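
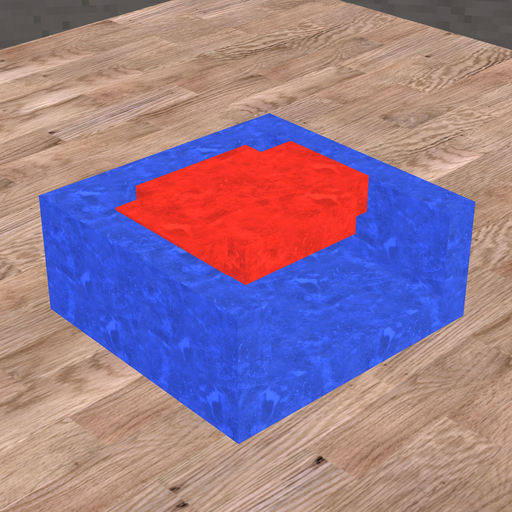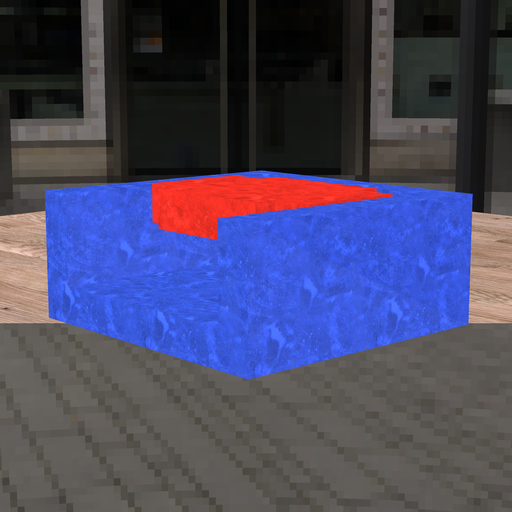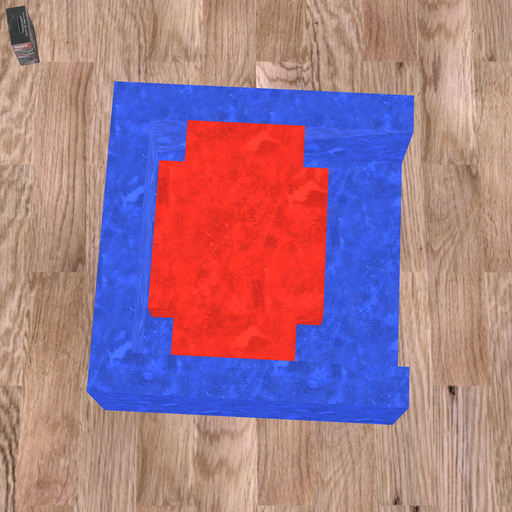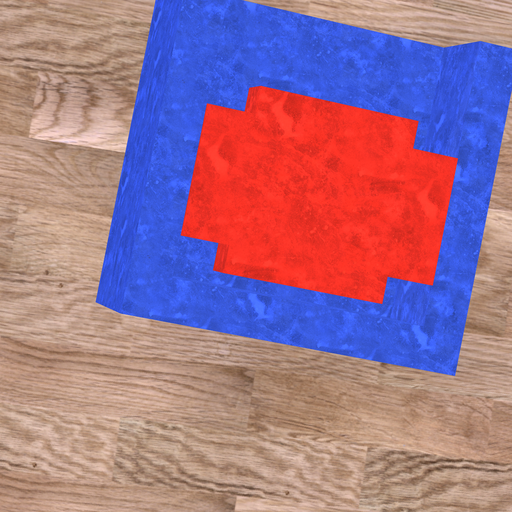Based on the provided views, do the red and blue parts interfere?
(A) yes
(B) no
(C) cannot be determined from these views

(B) no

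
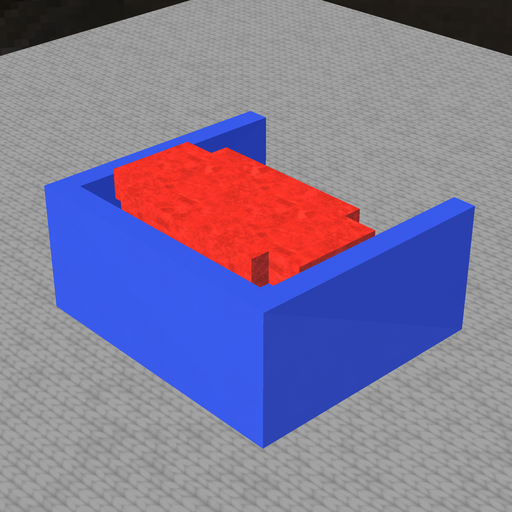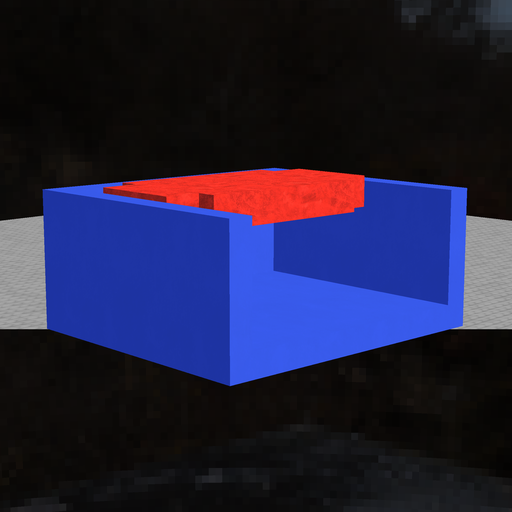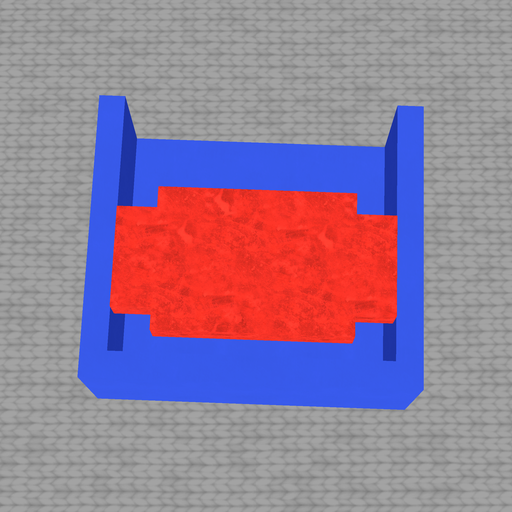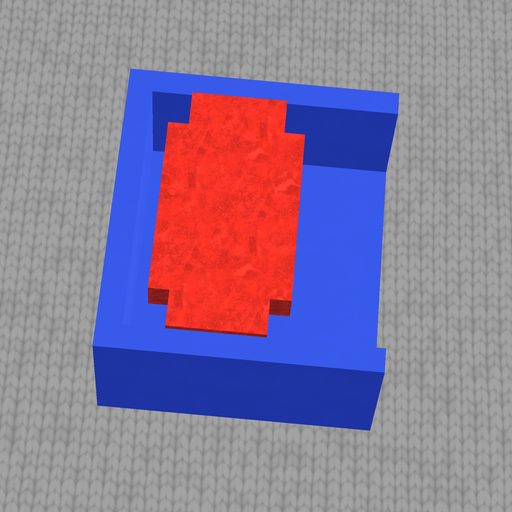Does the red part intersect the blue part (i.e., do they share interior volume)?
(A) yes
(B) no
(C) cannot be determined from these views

(B) no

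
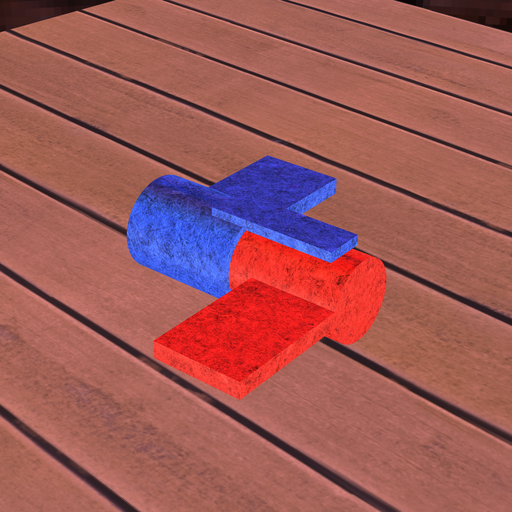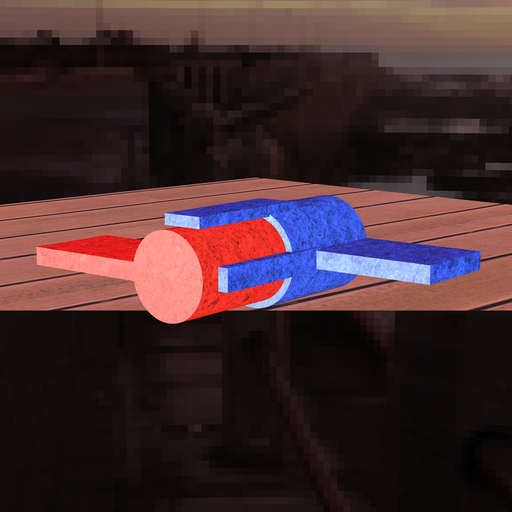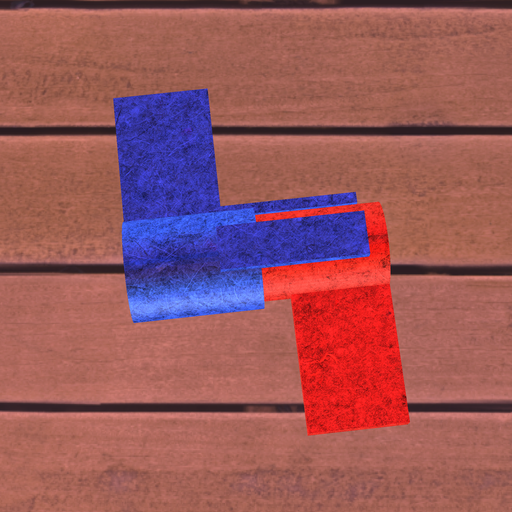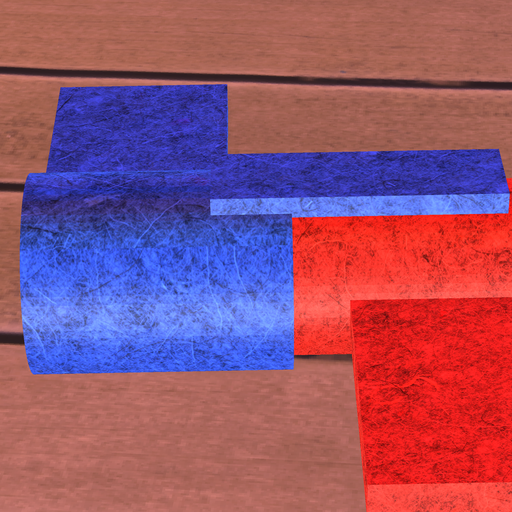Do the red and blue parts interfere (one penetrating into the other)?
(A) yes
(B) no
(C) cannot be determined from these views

(A) yes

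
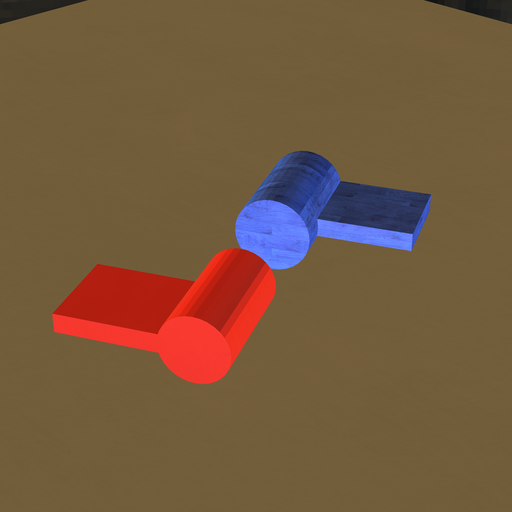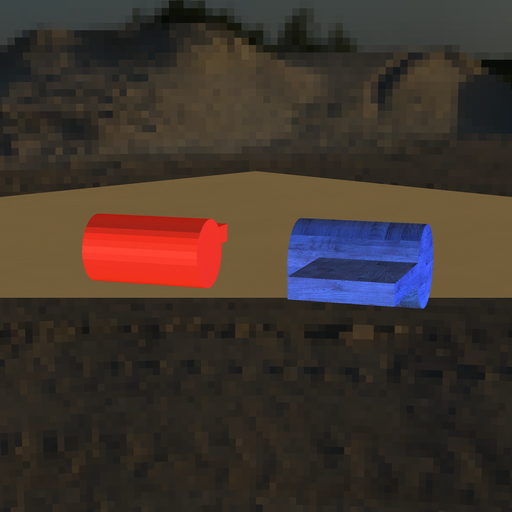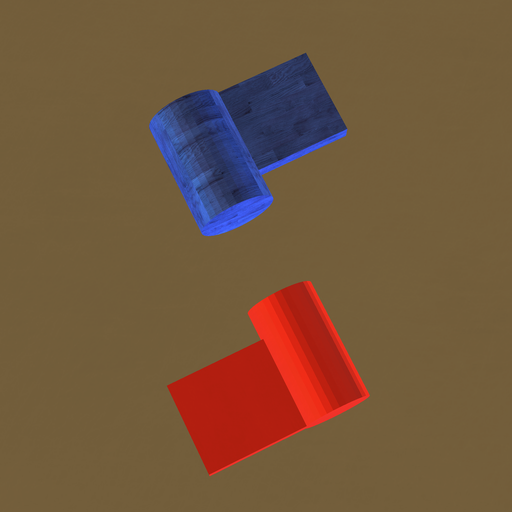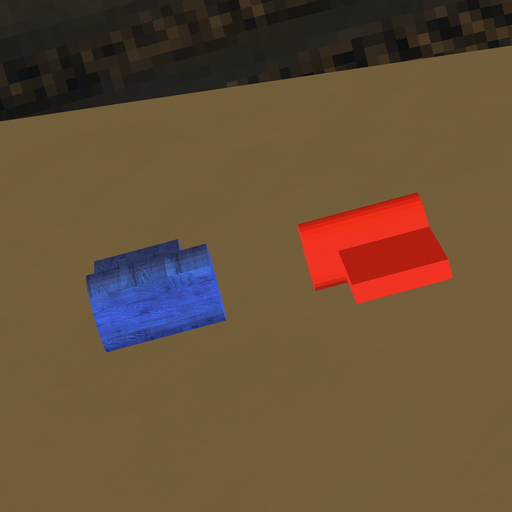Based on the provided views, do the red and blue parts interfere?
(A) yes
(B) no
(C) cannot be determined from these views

(B) no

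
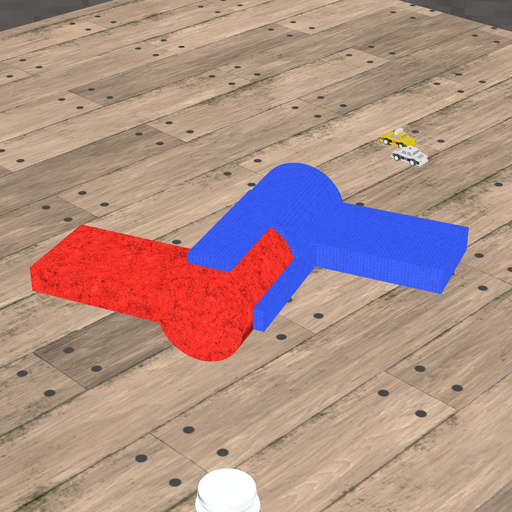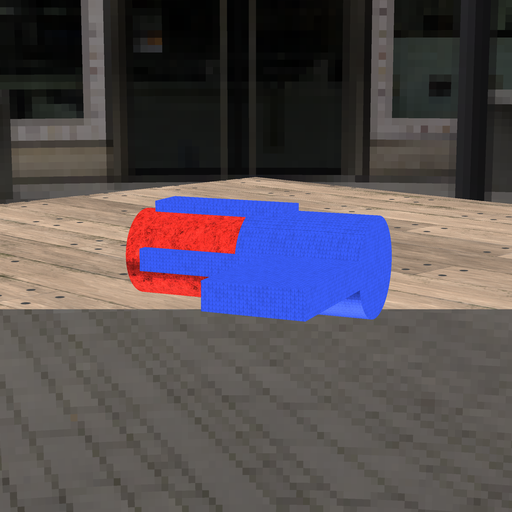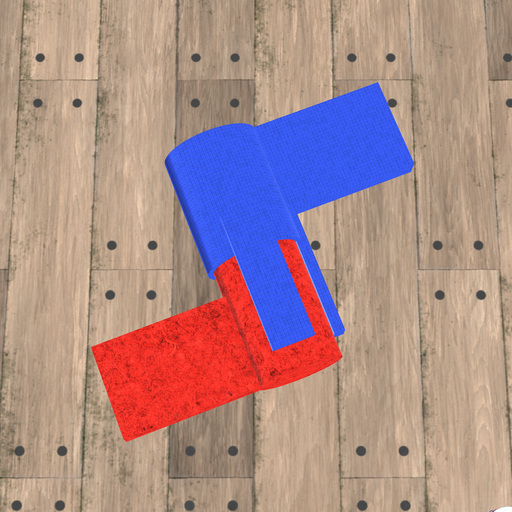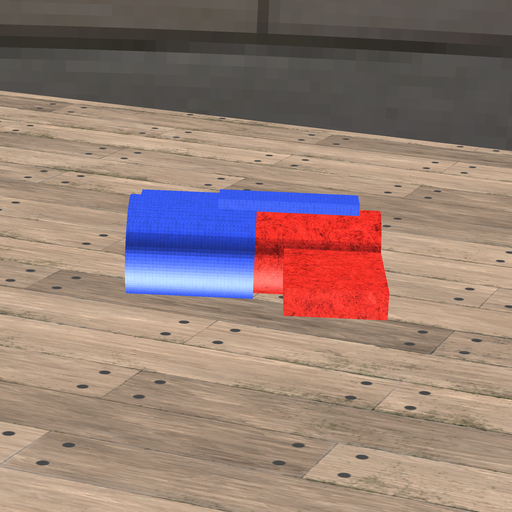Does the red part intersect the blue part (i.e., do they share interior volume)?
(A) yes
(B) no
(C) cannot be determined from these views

(A) yes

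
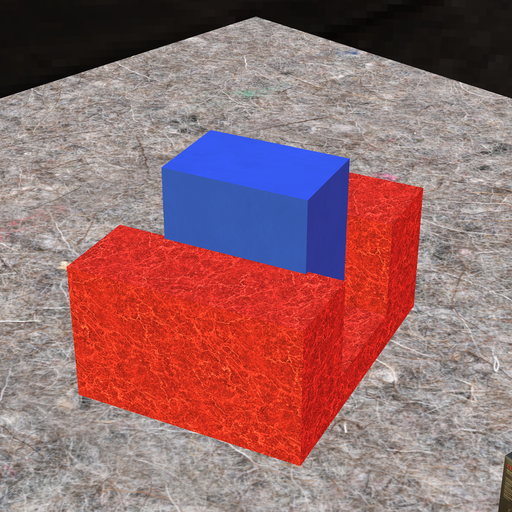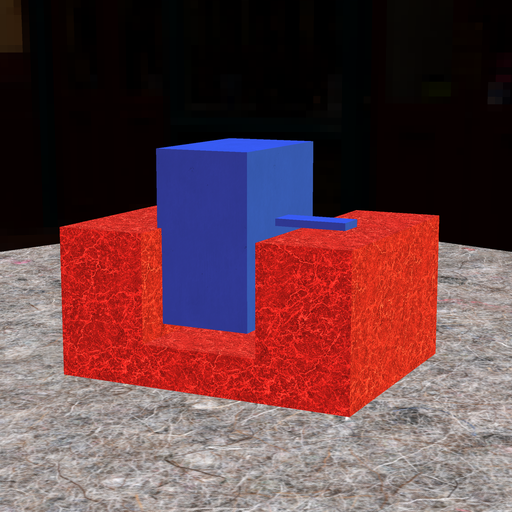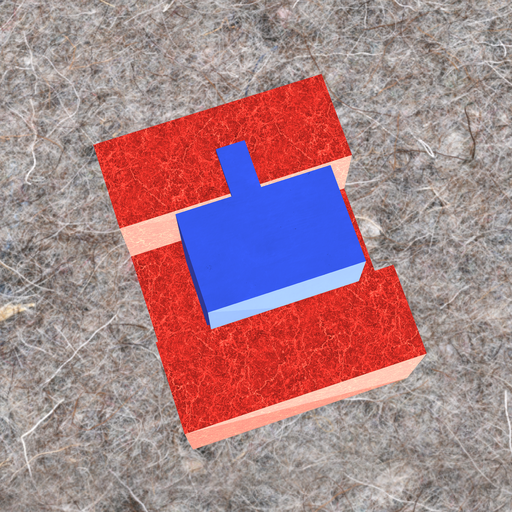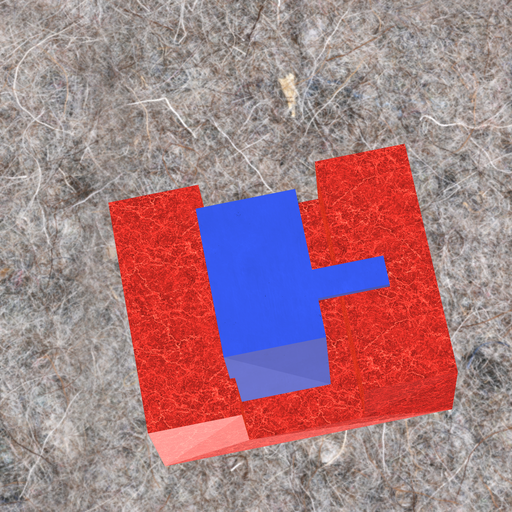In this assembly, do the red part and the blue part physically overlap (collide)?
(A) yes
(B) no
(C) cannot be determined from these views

(A) yes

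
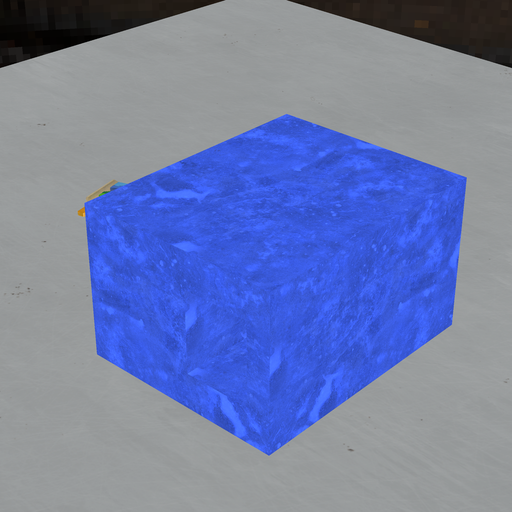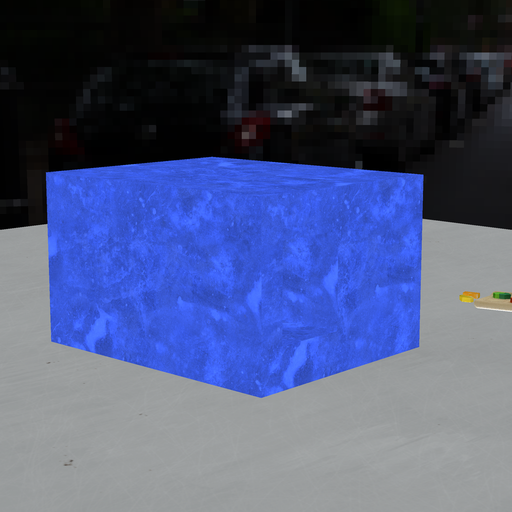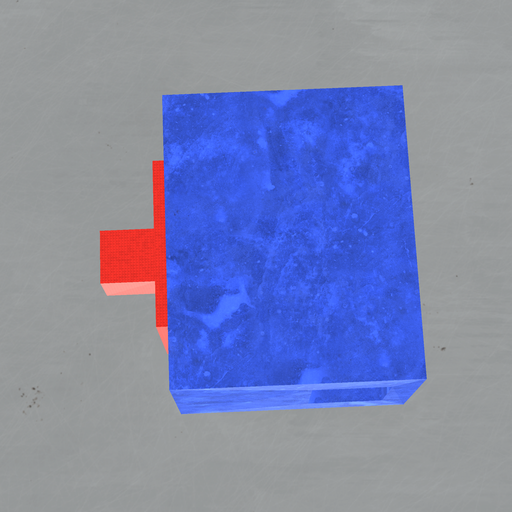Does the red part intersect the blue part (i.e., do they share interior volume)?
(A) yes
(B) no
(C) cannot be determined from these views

(C) cannot be determined from these views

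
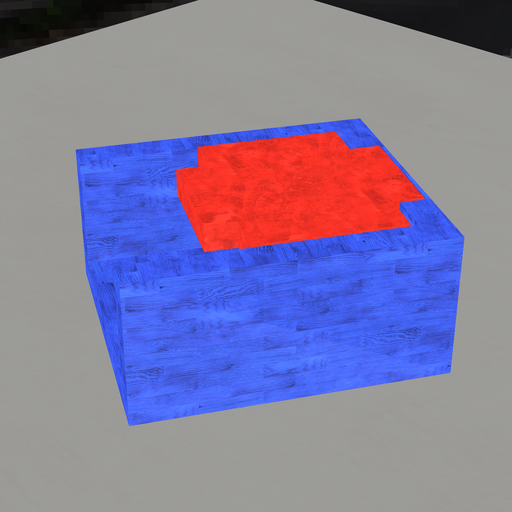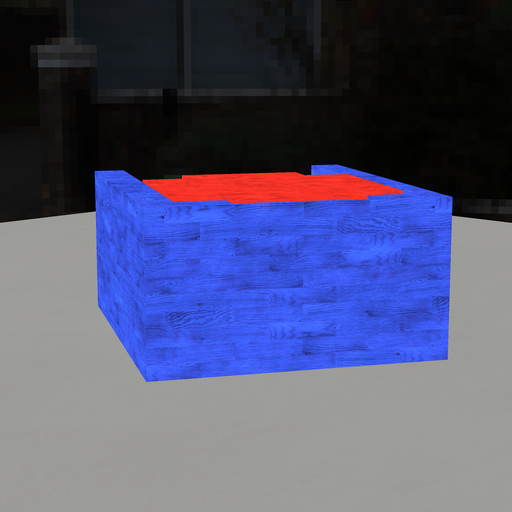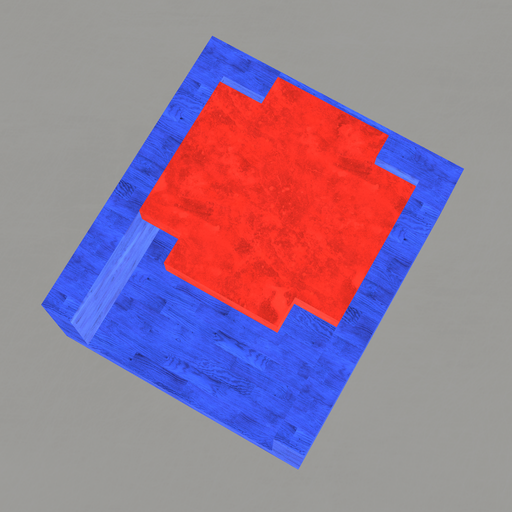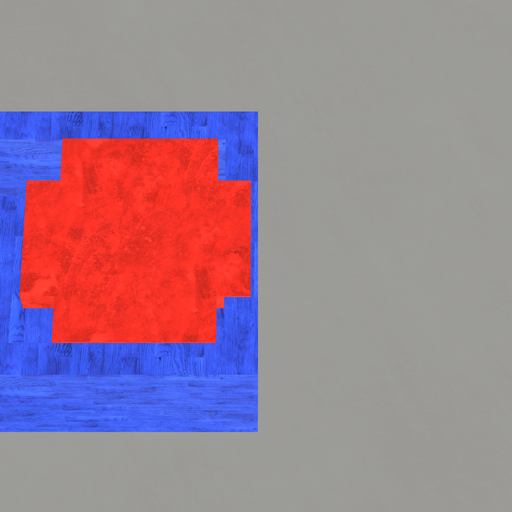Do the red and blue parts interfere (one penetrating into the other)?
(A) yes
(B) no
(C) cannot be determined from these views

(A) yes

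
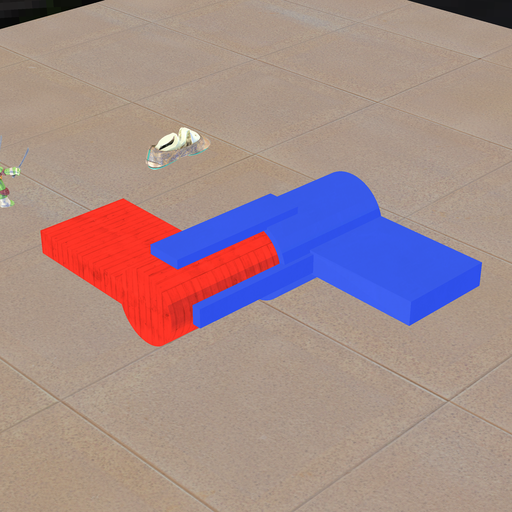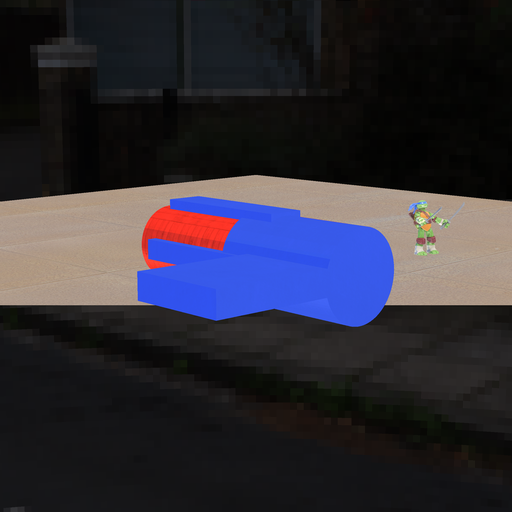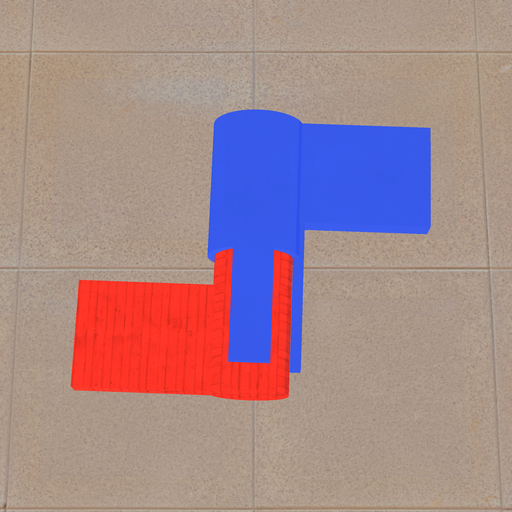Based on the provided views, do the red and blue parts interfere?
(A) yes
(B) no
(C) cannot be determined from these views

(C) cannot be determined from these views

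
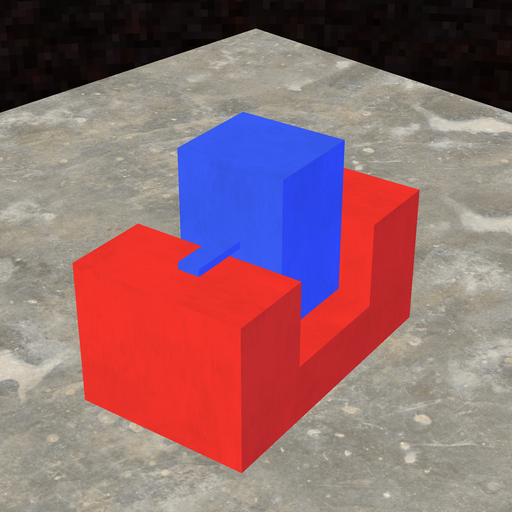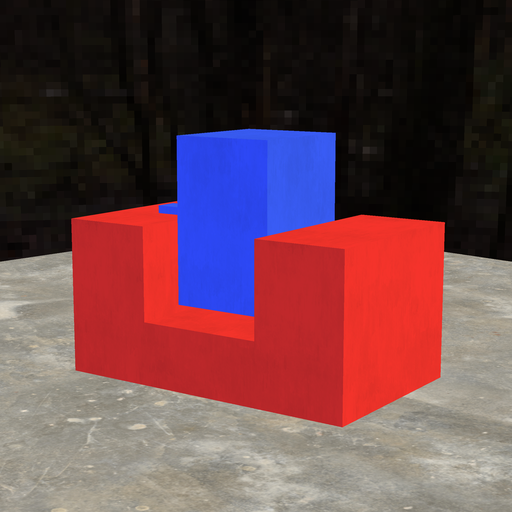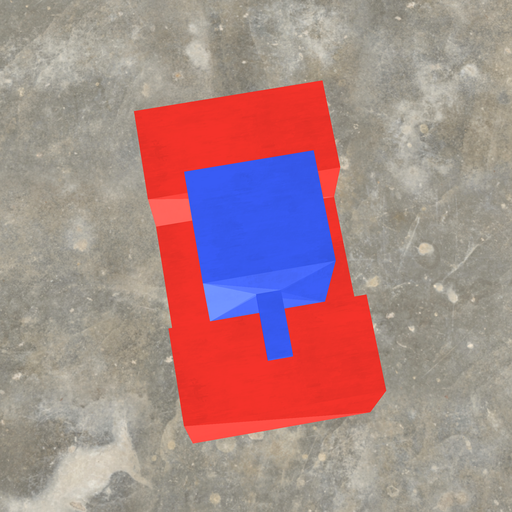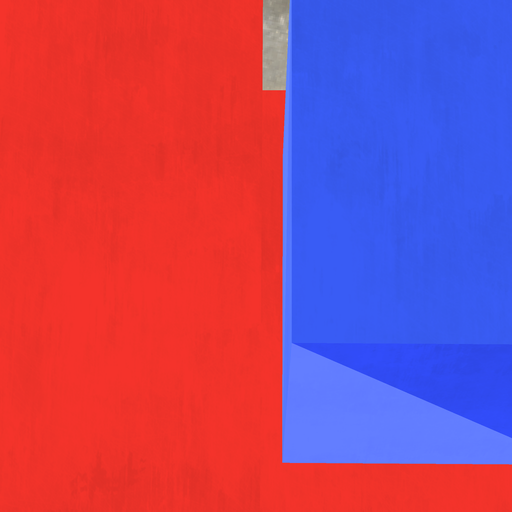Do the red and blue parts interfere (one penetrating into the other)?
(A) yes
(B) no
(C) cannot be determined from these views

(B) no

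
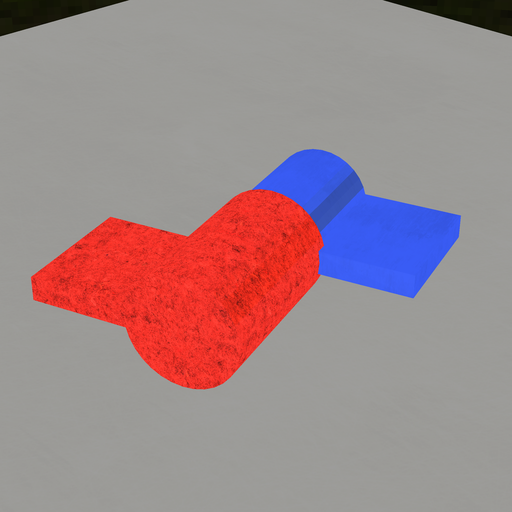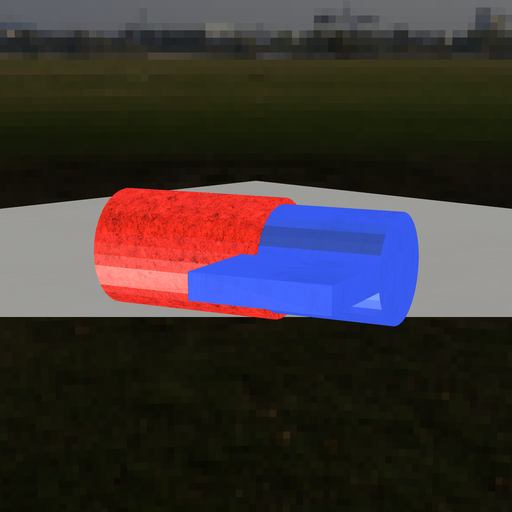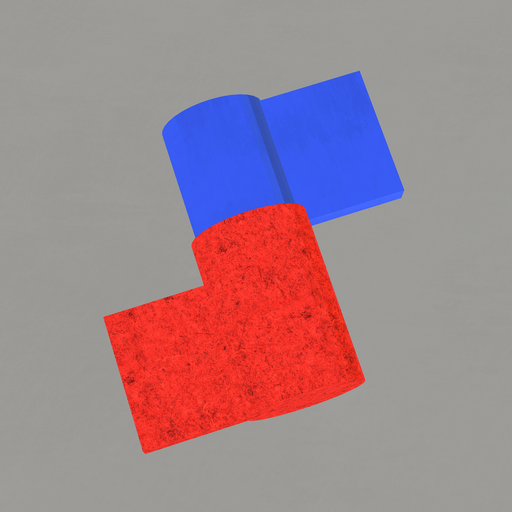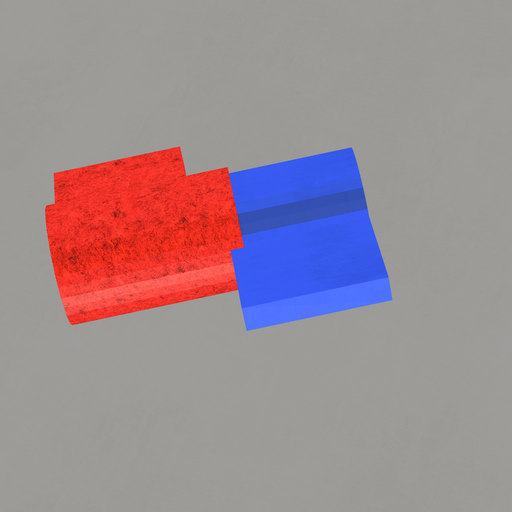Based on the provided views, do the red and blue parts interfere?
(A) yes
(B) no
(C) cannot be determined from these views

(A) yes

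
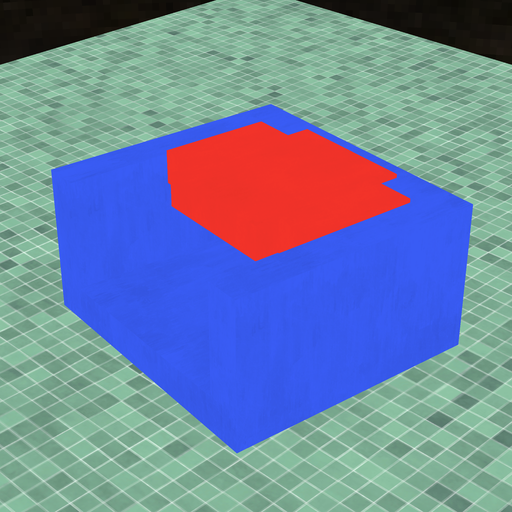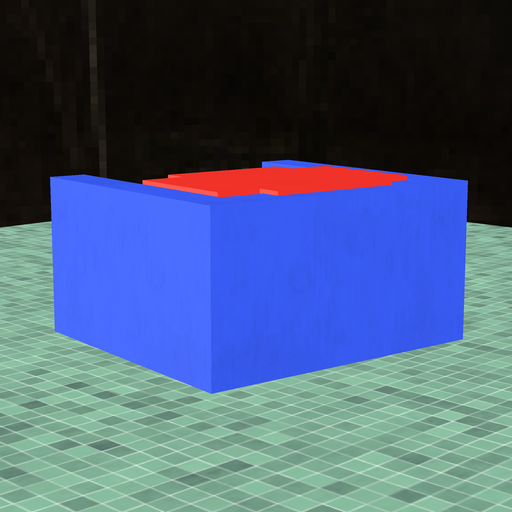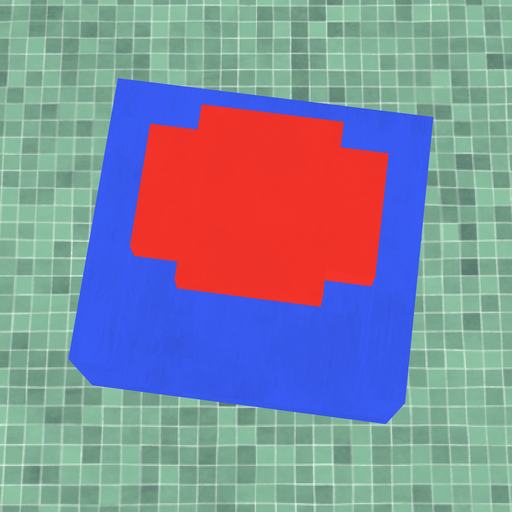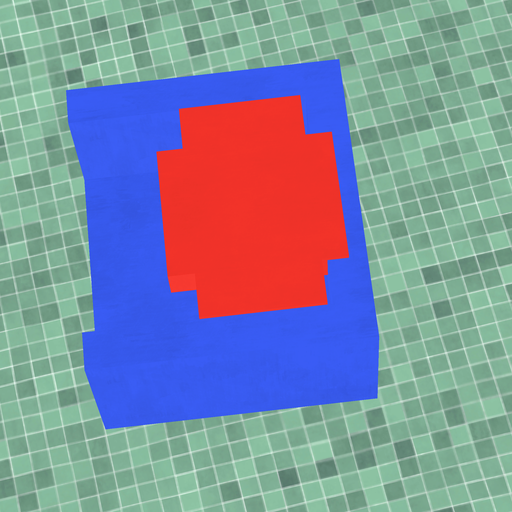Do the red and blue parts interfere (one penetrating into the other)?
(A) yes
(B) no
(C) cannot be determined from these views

(A) yes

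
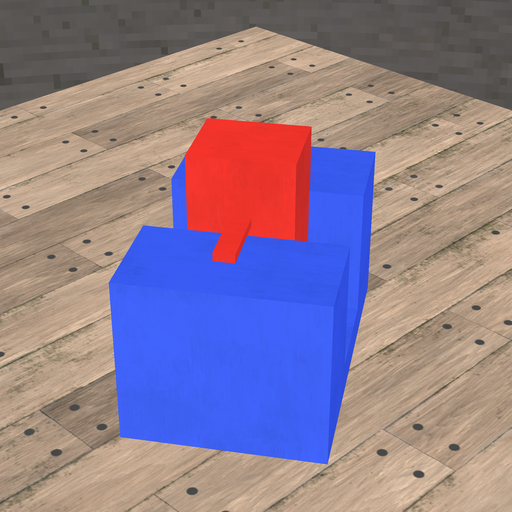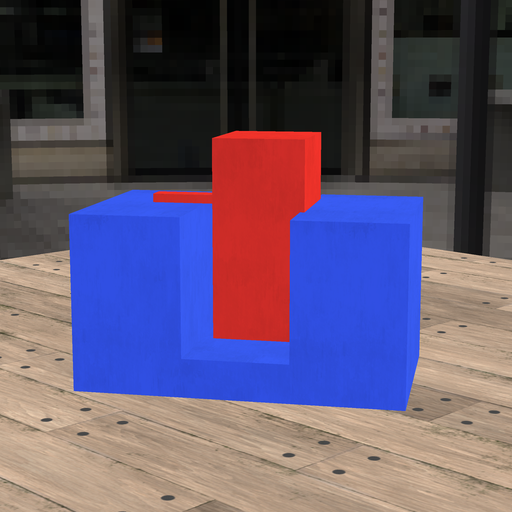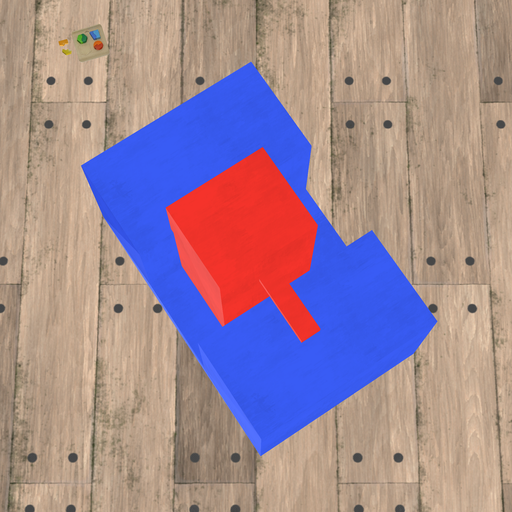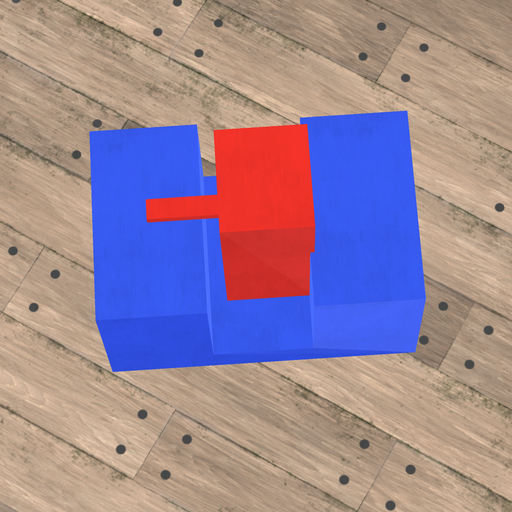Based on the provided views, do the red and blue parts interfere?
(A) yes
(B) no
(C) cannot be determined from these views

(A) yes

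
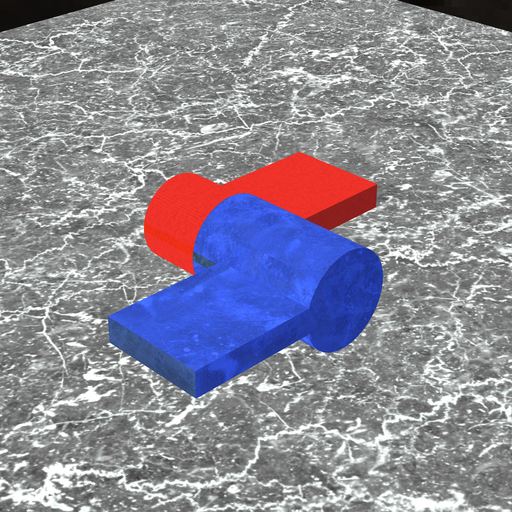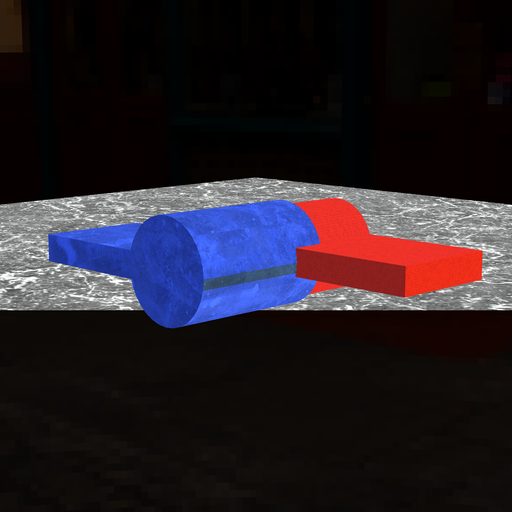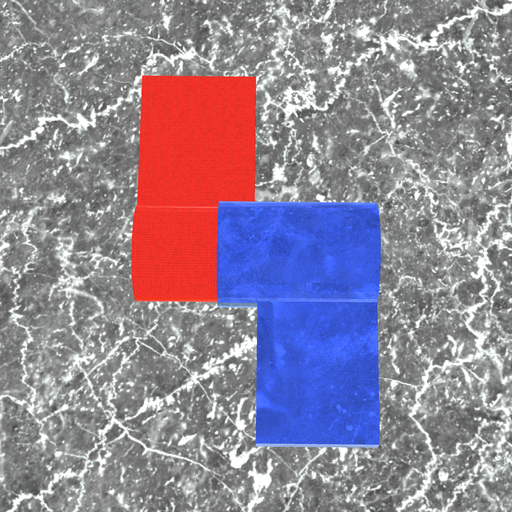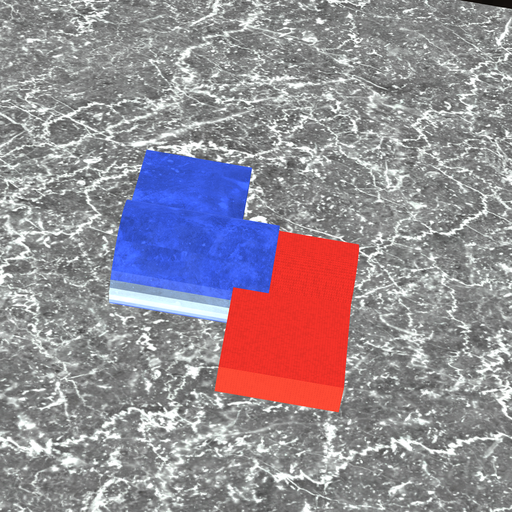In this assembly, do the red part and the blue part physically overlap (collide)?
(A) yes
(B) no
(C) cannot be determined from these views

(A) yes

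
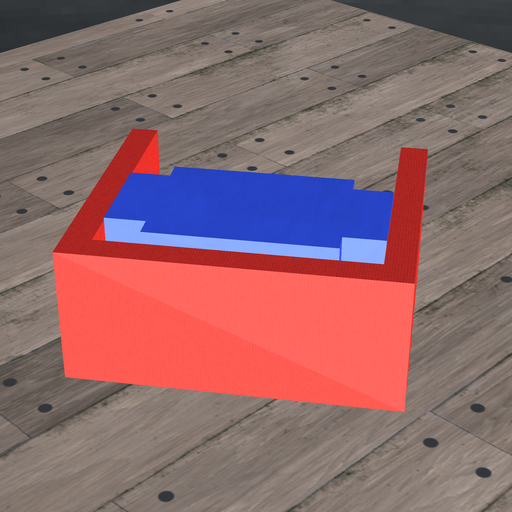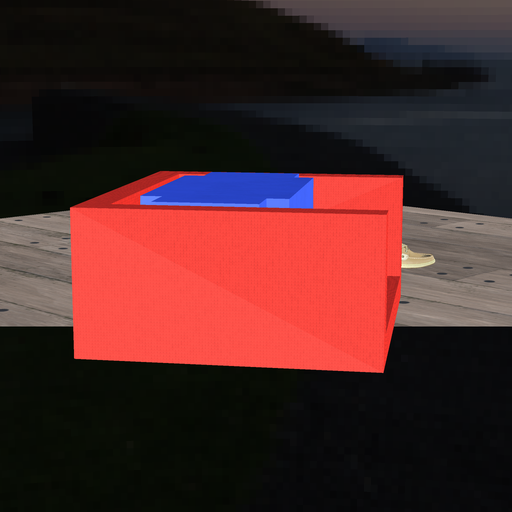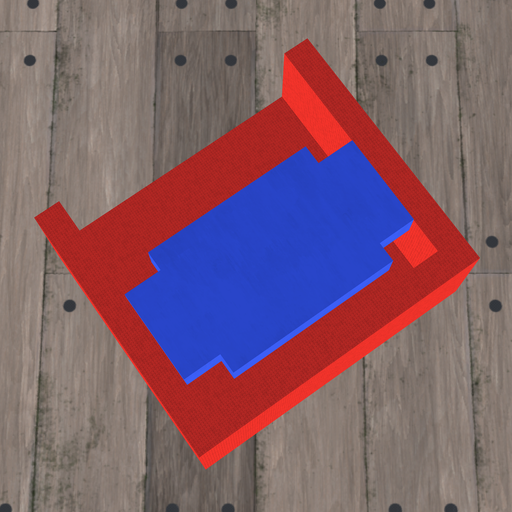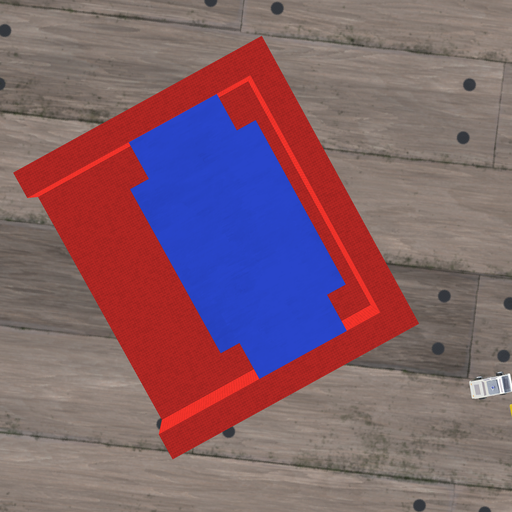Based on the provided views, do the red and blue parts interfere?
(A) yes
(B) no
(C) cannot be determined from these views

(B) no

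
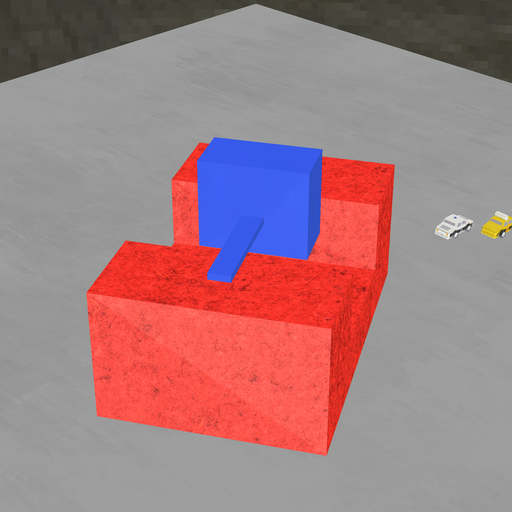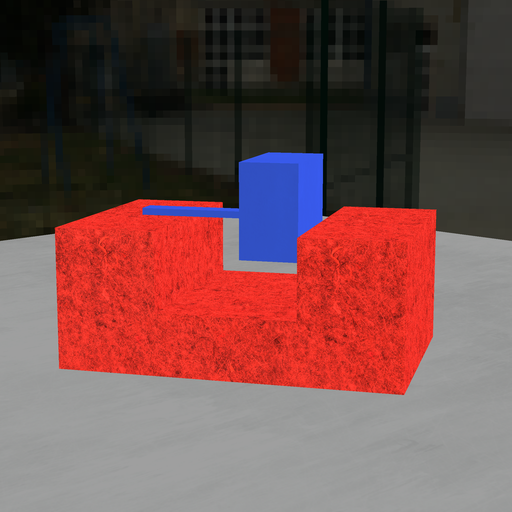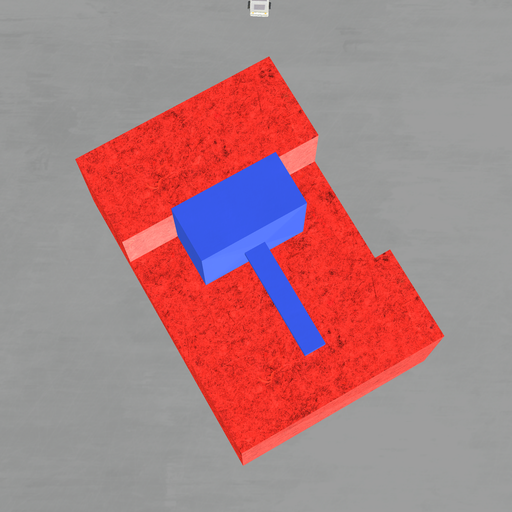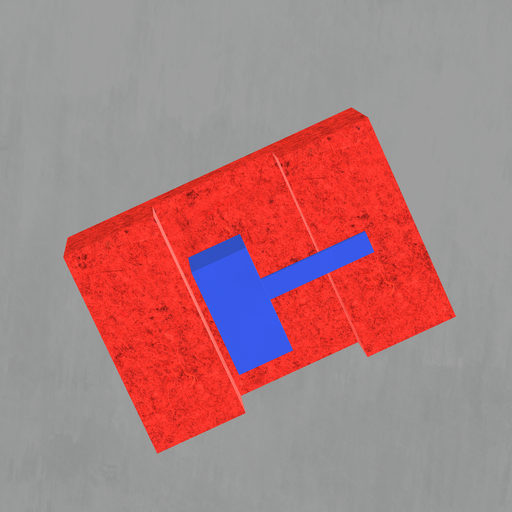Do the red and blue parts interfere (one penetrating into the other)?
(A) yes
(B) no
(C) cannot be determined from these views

(B) no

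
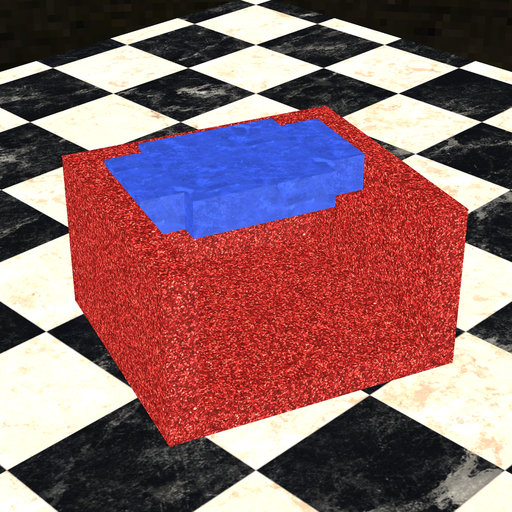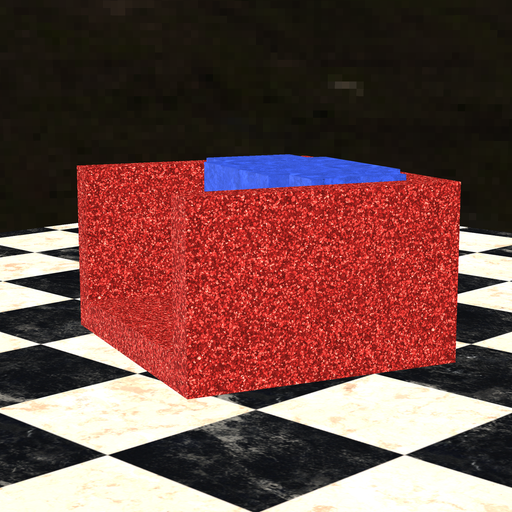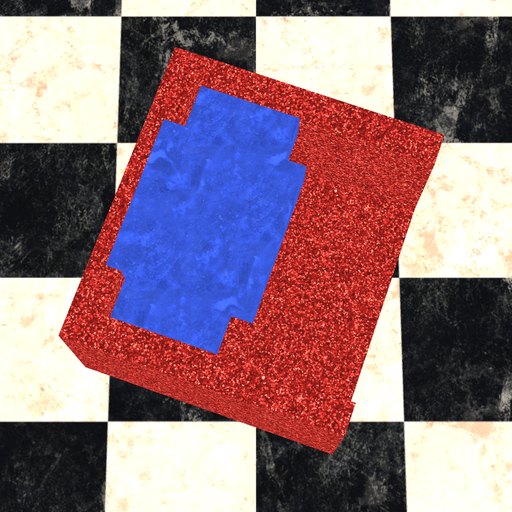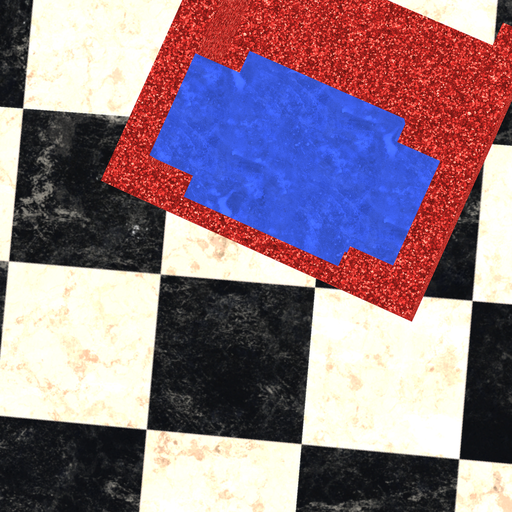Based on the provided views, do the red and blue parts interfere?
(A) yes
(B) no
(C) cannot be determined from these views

(A) yes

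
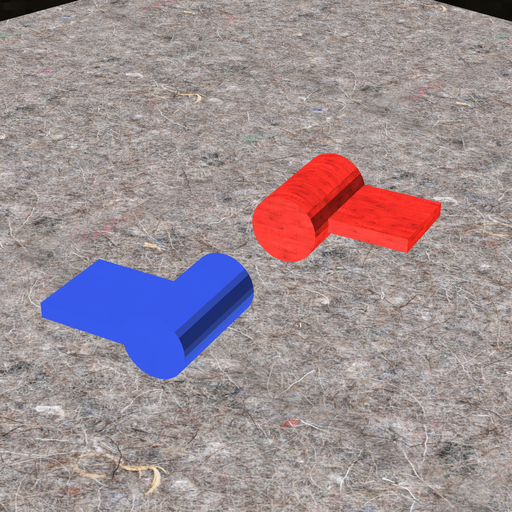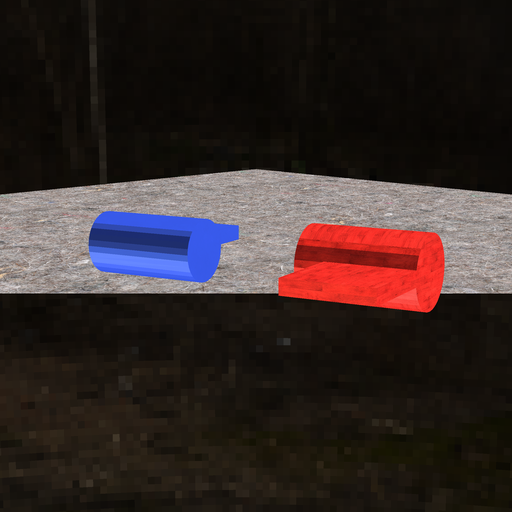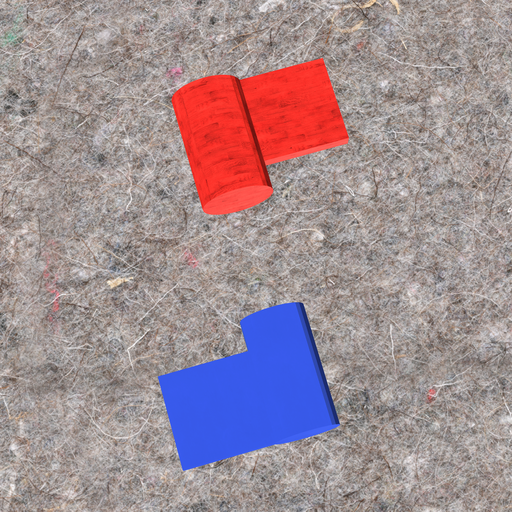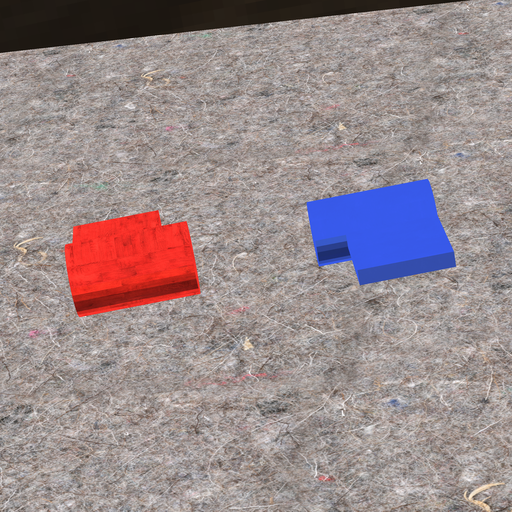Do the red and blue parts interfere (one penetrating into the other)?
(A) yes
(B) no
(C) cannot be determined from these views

(B) no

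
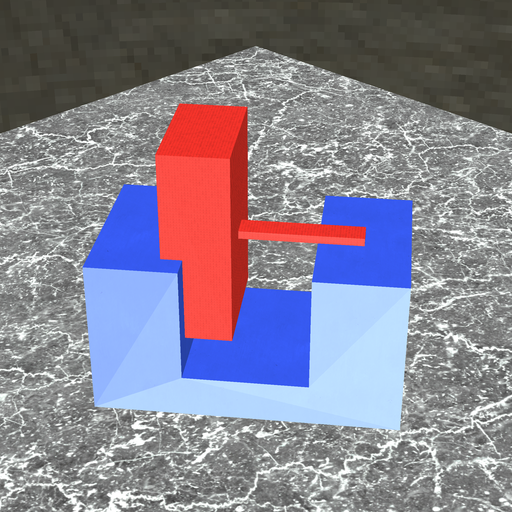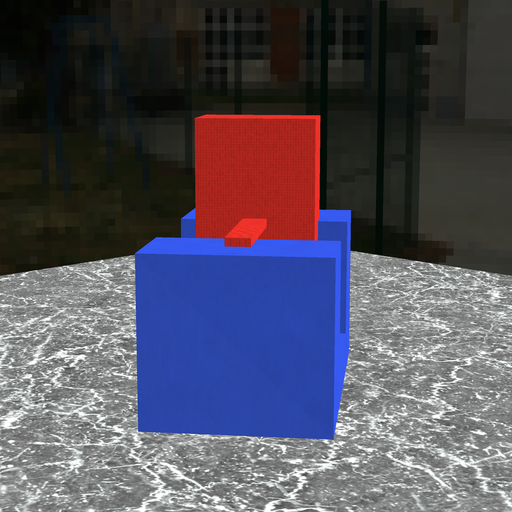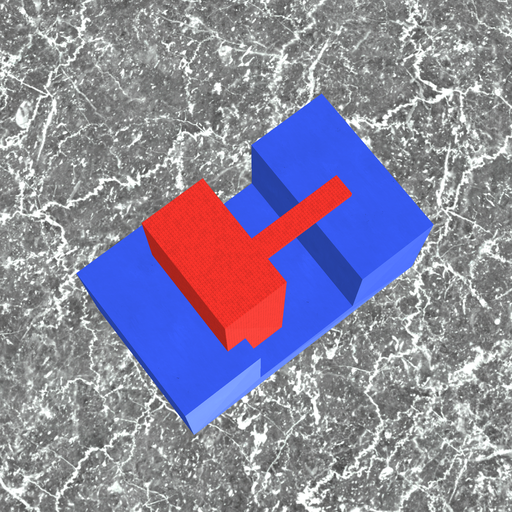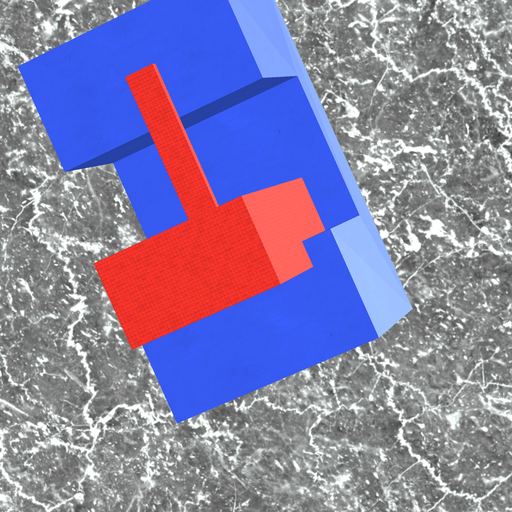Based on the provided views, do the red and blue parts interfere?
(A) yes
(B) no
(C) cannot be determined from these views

(A) yes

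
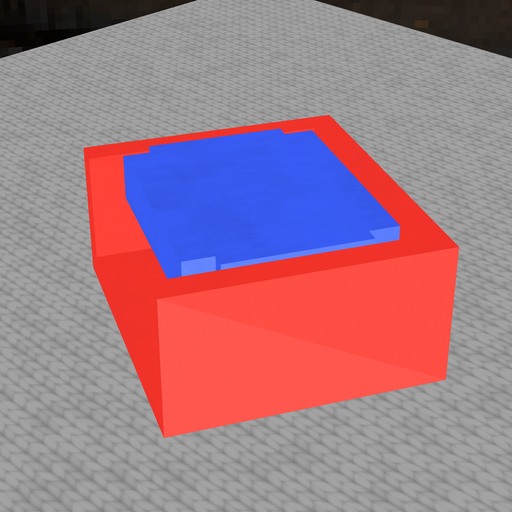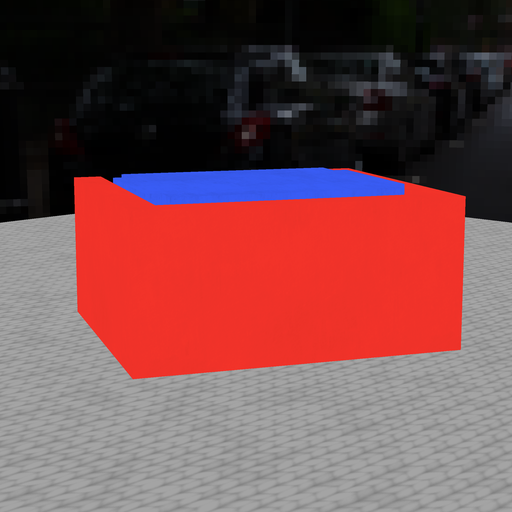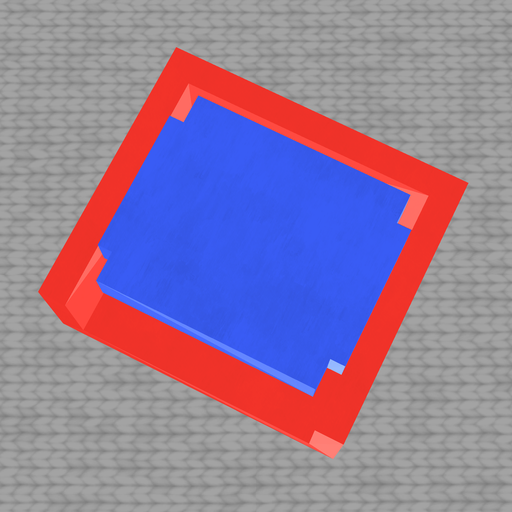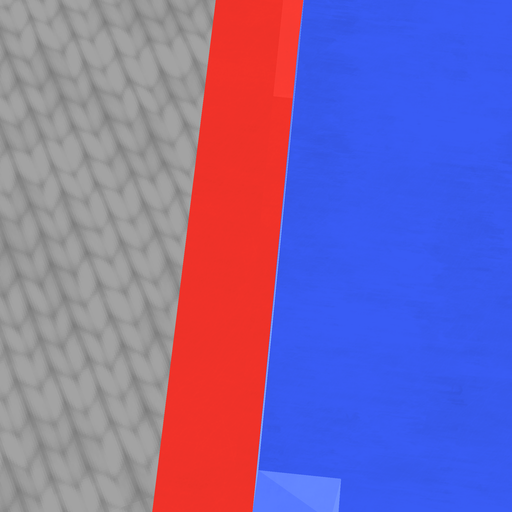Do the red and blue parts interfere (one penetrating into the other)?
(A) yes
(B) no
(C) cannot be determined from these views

(B) no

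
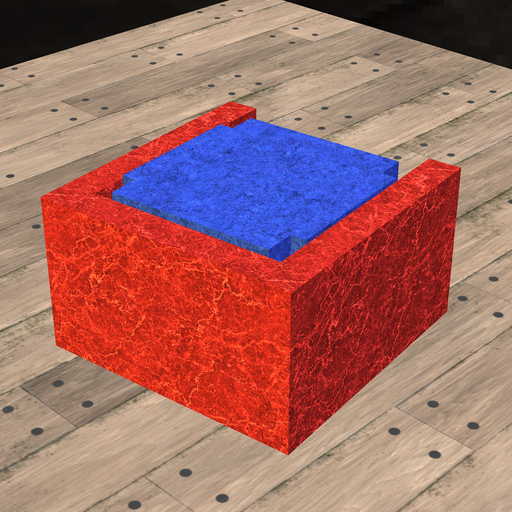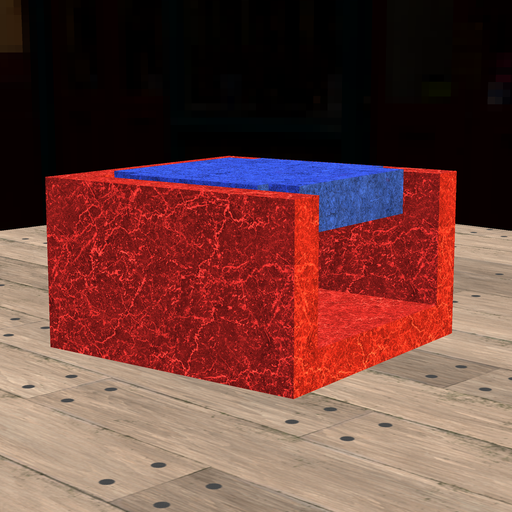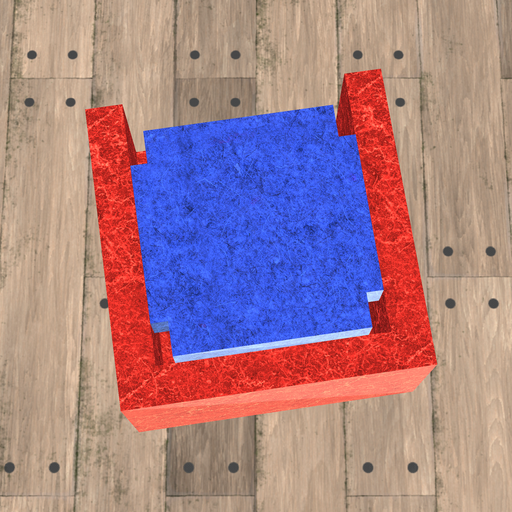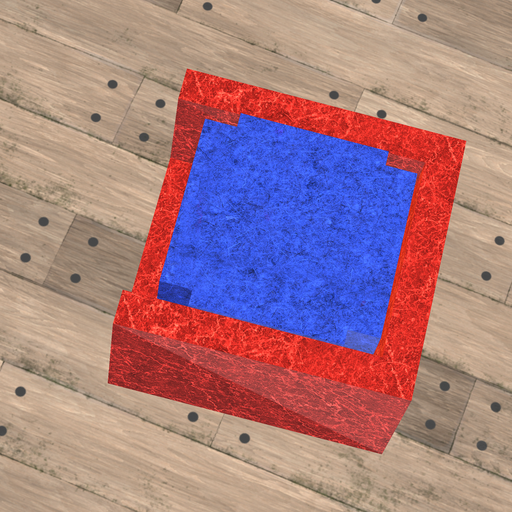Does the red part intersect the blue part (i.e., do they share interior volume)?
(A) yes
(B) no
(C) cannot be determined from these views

(B) no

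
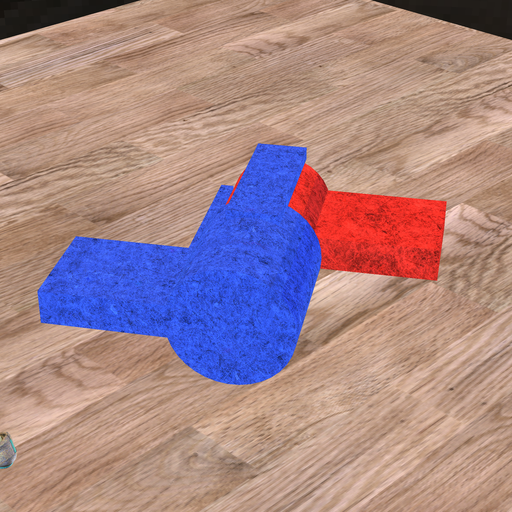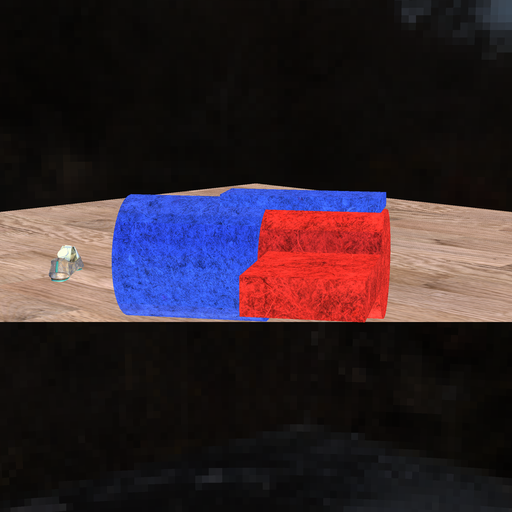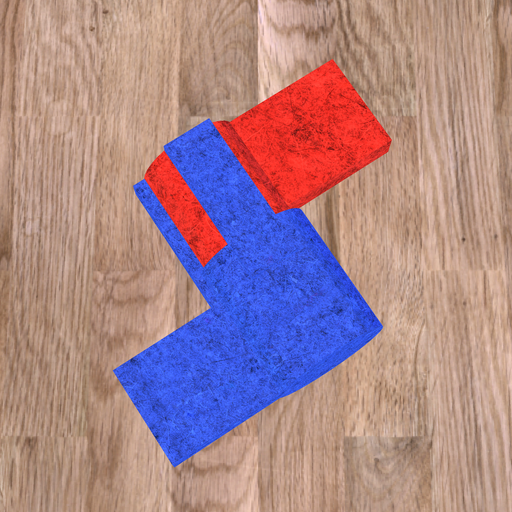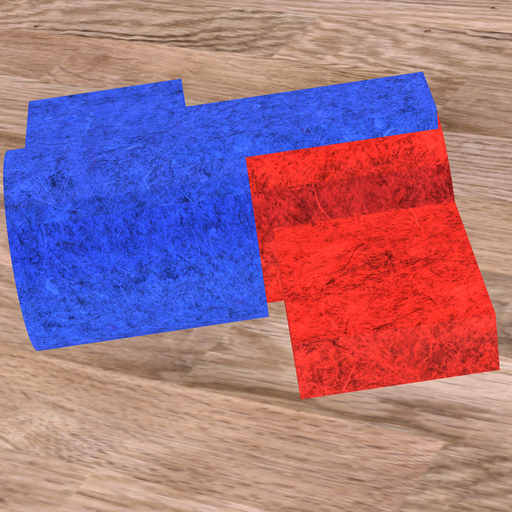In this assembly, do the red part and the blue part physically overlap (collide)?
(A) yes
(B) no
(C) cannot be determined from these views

(A) yes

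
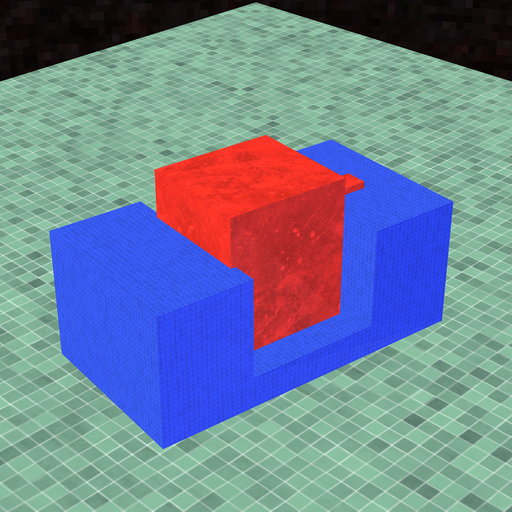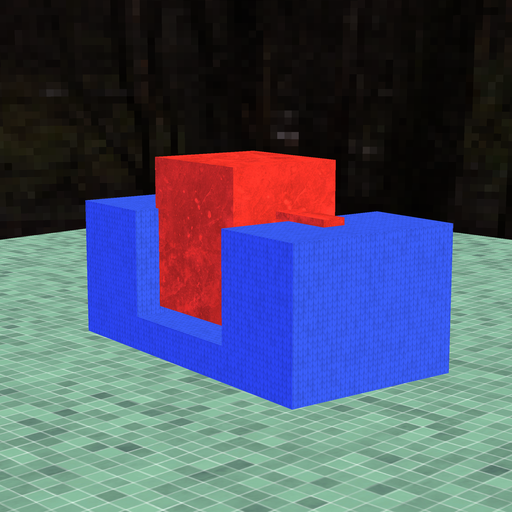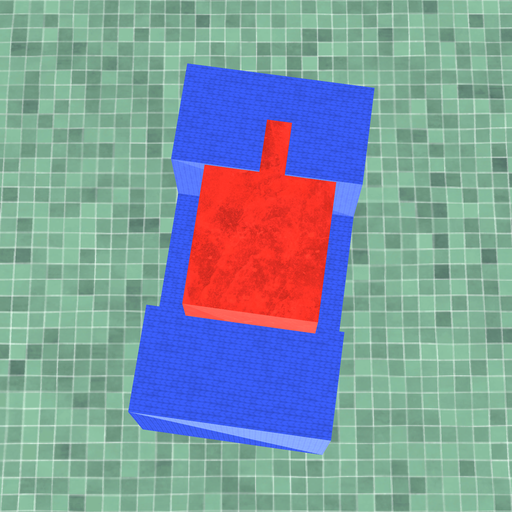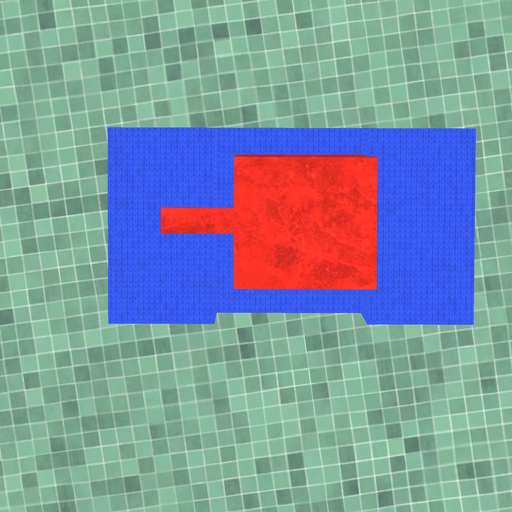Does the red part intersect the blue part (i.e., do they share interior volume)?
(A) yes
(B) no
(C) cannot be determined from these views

(A) yes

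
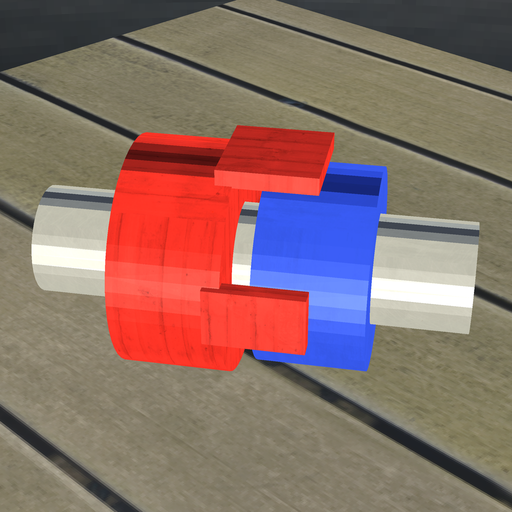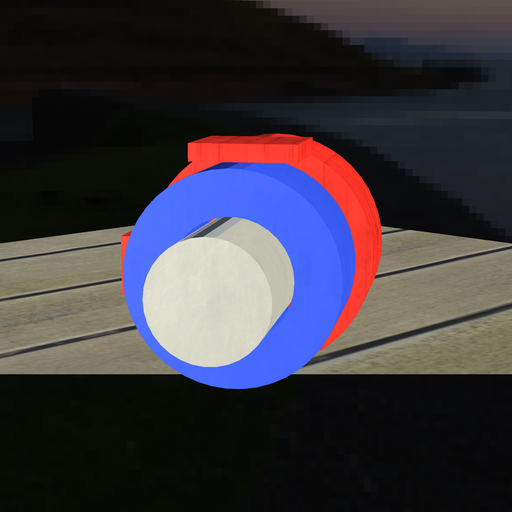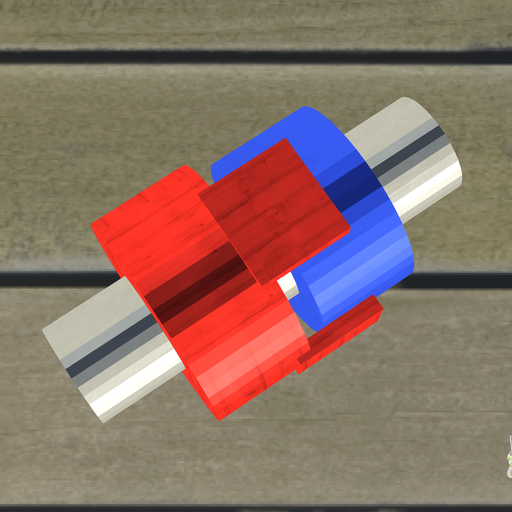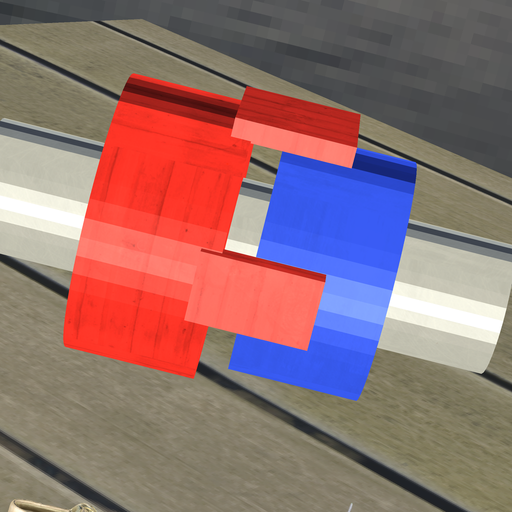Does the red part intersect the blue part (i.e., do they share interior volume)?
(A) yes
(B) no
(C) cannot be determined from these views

(B) no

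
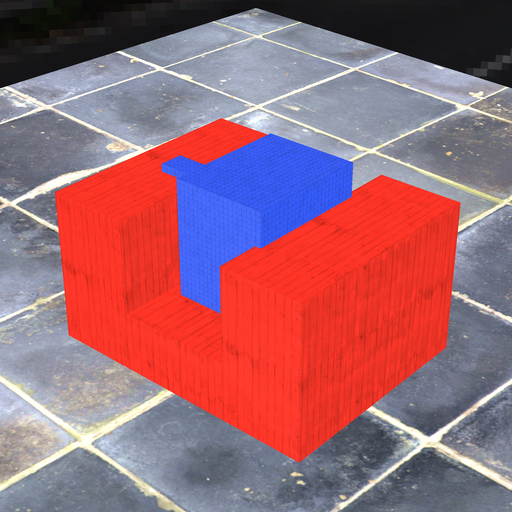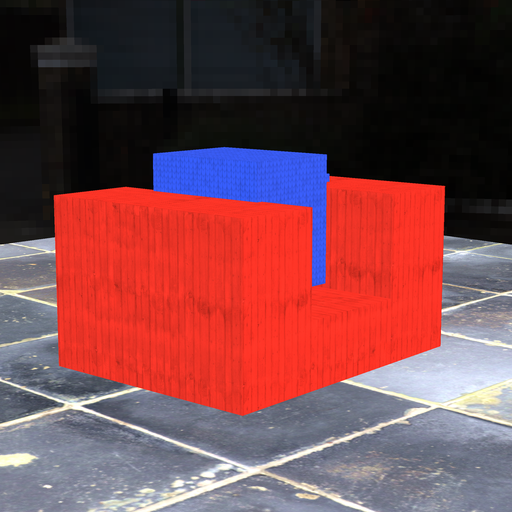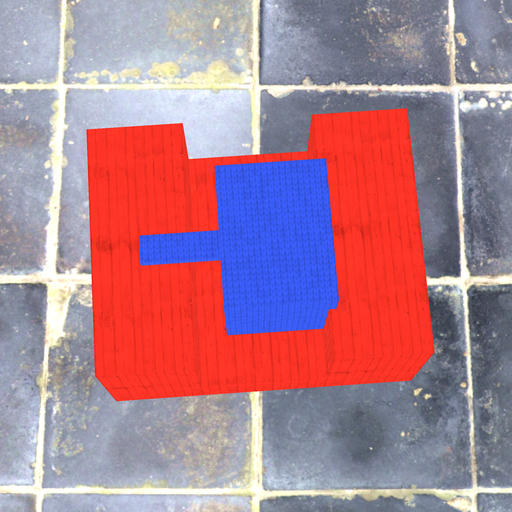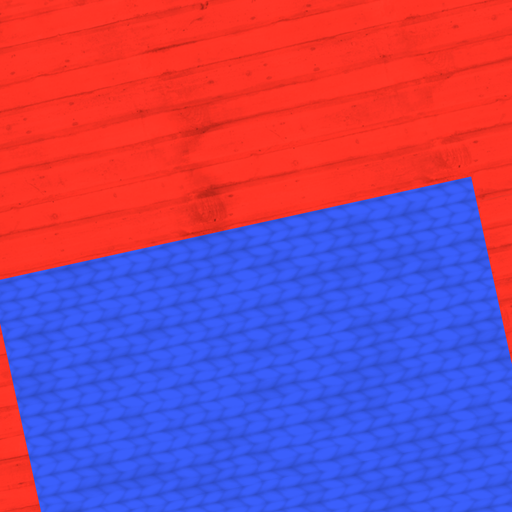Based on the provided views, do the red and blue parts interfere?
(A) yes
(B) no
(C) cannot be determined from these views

(A) yes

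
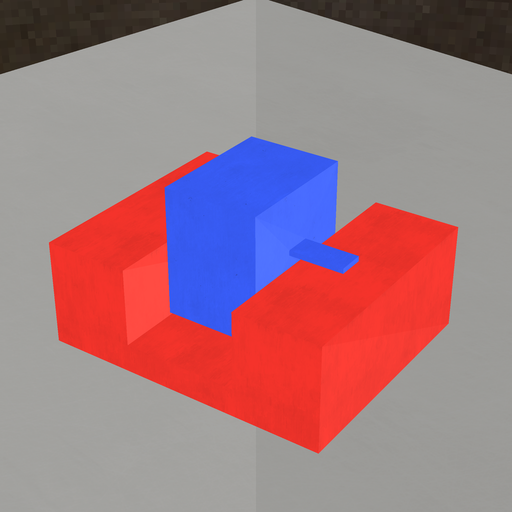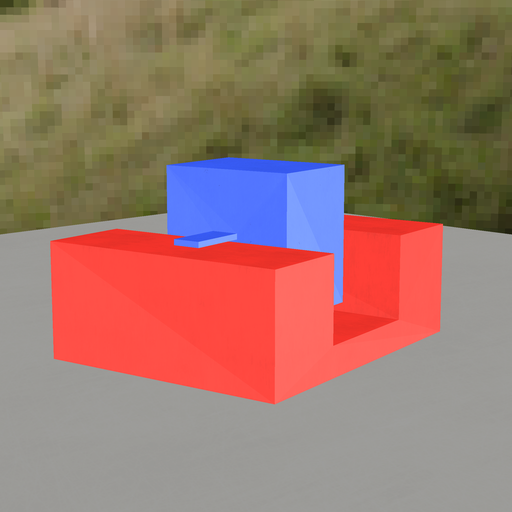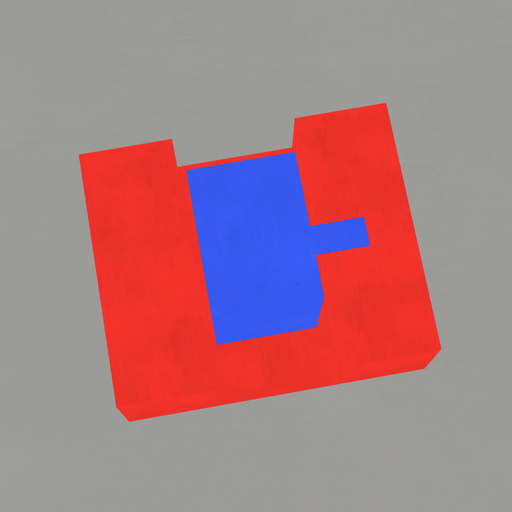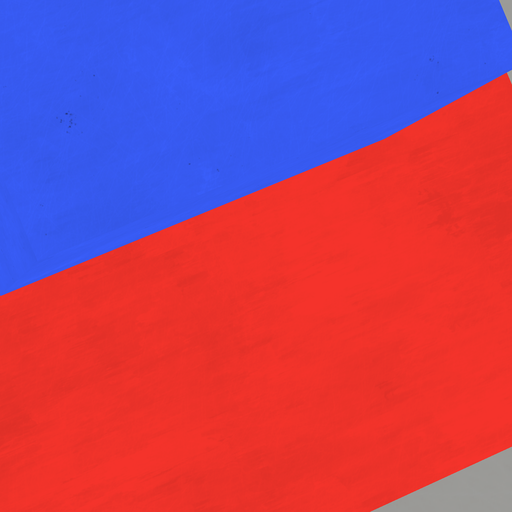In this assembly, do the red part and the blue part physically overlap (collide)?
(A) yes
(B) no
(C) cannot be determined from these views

(B) no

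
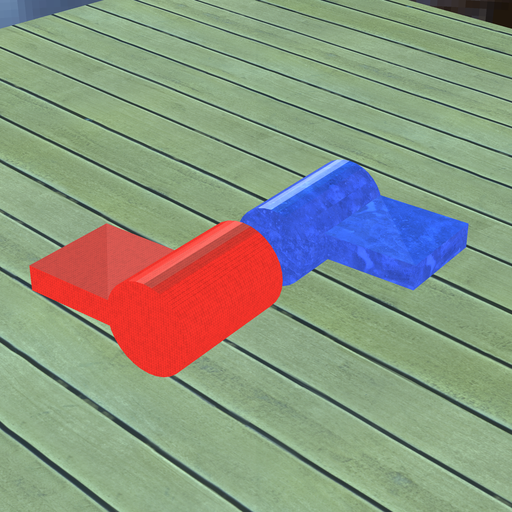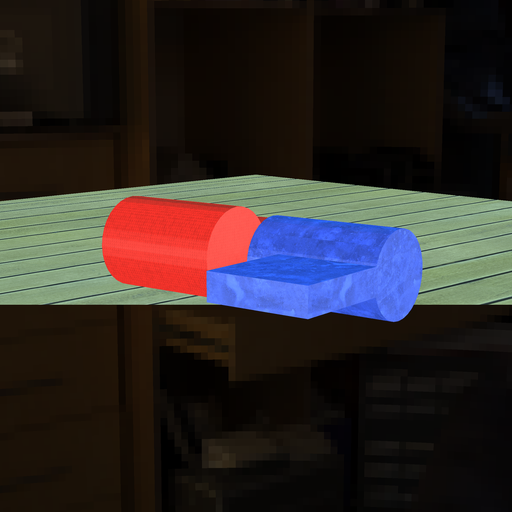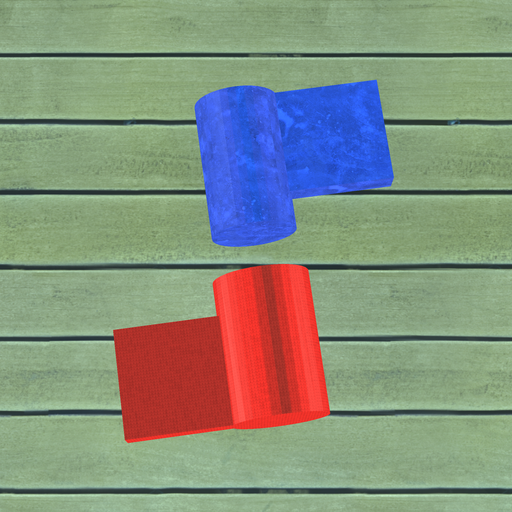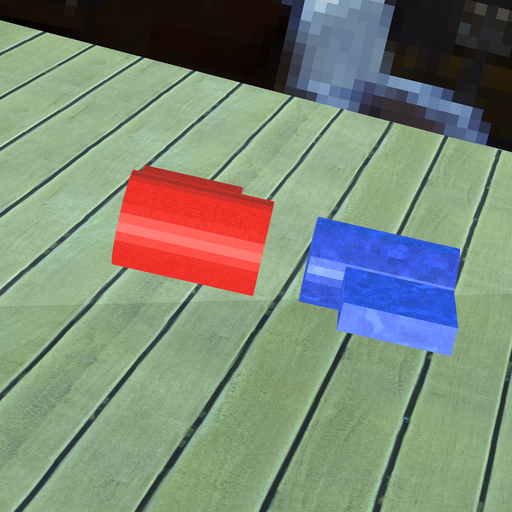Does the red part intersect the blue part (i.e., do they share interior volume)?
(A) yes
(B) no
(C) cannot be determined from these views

(B) no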